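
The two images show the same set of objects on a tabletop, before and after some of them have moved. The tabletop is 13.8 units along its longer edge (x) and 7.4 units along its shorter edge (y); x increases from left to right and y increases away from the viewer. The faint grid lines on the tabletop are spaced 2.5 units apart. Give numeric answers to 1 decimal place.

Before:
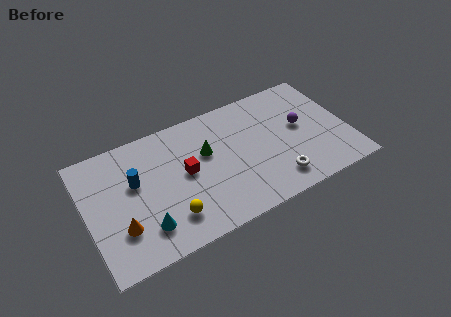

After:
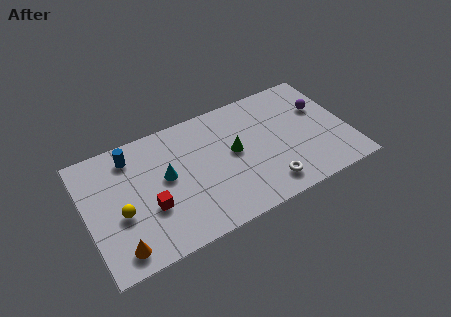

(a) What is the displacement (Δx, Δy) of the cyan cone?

(1.4, 2.4)

The cyan cone was at about (2.8, 1.7) and moved to about (4.2, 4.1).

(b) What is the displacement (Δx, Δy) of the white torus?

(-0.5, -0.1)

From the two frames, the white torus sits at roughly (9.7, 1.4) before and (9.2, 1.3) after.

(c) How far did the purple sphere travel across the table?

1.4

From (11.4, 4.1) to (12.6, 4.8), the purple sphere covered √(1.2² + 0.7²) ≈ 1.4 units.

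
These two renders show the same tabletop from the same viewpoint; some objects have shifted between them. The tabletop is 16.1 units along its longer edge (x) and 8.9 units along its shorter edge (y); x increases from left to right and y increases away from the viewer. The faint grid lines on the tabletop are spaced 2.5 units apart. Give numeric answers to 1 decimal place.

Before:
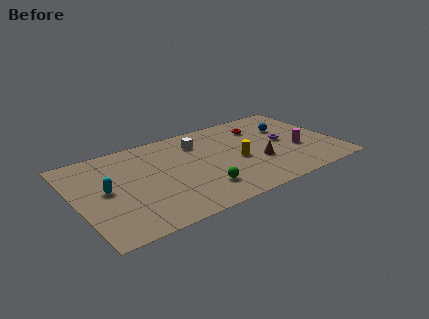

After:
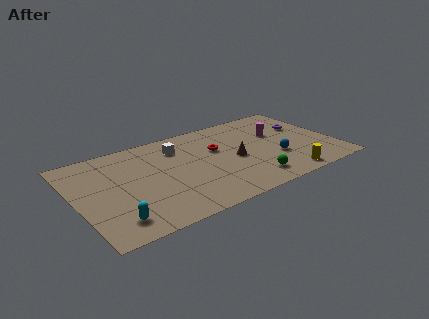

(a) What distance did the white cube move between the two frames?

1.3

The white cube moved from about (7.9, 6.8) to (6.6, 6.8), a distance of √(1.3² + 0.0²) ≈ 1.3.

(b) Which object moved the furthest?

the yellow cylinder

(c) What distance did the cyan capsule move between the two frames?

3.0

From (1.8, 4.6) to (1.9, 1.6), the cyan capsule covered √(0.1² + 3.0²) ≈ 3.0 units.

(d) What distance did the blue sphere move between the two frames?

3.1

The blue sphere was near (13.5, 6.0) before and (12.3, 3.1) after, so it travelled √(1.2² + 2.9²) ≈ 3.1 units.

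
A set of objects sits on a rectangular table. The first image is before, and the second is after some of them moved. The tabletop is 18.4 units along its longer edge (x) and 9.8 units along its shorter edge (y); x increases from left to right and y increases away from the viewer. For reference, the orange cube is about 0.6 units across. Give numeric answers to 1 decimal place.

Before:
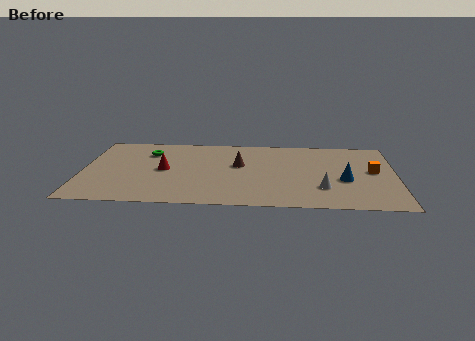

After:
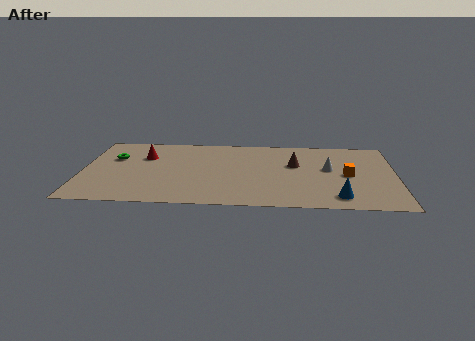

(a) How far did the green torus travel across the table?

2.2

The green torus was near (3.8, 7.3) before and (1.8, 6.4) after, so it travelled √(2.0² + 0.9²) ≈ 2.2 units.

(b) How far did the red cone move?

2.2

From (4.8, 4.9) to (3.6, 6.7), the red cone covered √(1.2² + 1.8²) ≈ 2.2 units.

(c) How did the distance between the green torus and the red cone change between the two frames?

-0.8

Before: roughly 2.6 units apart; after: 1.8. That's 0.8 units closer together.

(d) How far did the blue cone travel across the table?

2.4

The blue cone moved from about (15.4, 4.0) to (15.0, 1.6), a distance of √(0.4² + 2.4²) ≈ 2.4.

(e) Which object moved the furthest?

the brown cone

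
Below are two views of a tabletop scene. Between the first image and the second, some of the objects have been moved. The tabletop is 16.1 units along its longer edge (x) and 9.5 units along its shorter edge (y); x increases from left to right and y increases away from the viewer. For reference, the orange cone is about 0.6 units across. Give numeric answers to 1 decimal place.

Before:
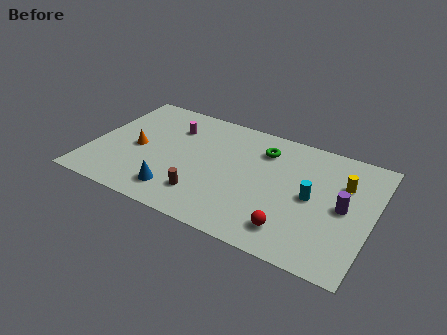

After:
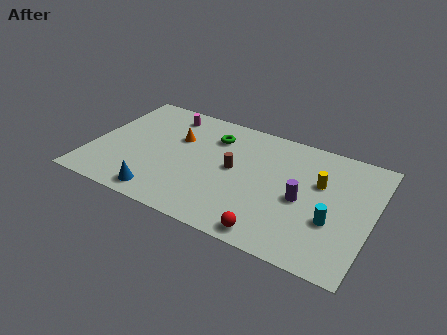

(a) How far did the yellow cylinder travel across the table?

1.4

The yellow cylinder was near (14.3, 6.5) before and (13.0, 6.0) after, so it travelled √(1.3² + 0.5²) ≈ 1.4 units.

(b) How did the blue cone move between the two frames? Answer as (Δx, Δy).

(-0.8, -0.6)

From the two frames, the blue cone sits at roughly (5.3, 1.8) before and (4.5, 1.2) after.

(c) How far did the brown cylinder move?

3.1

The brown cylinder moved from about (6.8, 2.2) to (8.2, 5.0), a distance of √(1.4² + 2.8²) ≈ 3.1.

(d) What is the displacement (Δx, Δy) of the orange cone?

(2.1, 1.8)

From the two frames, the orange cone sits at roughly (2.6, 4.4) before and (4.7, 6.2) after.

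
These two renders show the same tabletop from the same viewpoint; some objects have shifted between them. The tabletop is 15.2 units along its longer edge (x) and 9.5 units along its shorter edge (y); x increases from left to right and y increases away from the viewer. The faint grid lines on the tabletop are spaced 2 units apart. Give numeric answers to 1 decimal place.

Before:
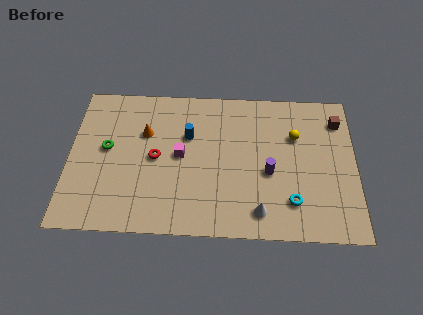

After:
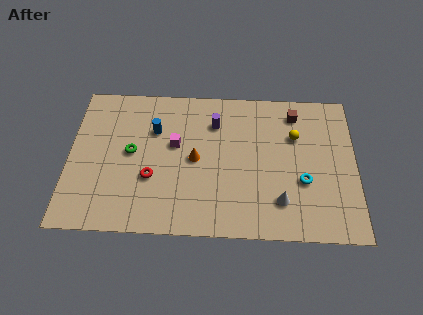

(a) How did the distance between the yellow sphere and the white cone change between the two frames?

-1.0

The distance was about 5.3 in the first image and 4.3 in the second, so they moved 1.0 units closer together.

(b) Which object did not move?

the yellow sphere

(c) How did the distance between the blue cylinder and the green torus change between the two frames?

-2.5

Before: roughly 4.4 units apart; after: 1.9. That's 2.5 units closer together.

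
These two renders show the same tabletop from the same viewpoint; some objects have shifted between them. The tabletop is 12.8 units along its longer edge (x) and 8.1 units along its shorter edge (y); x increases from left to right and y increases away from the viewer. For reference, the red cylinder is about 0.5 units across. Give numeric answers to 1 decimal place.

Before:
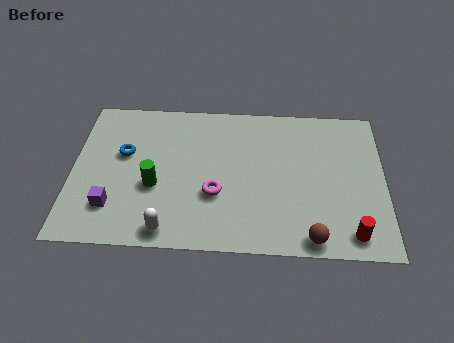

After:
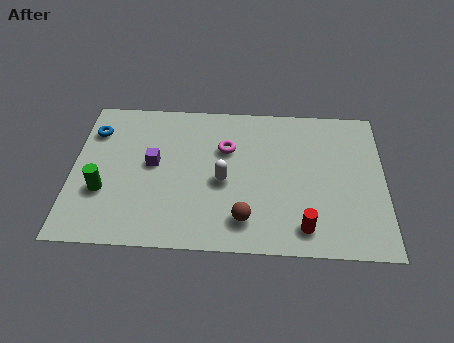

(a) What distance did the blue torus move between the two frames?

1.8

The blue torus moved from about (2.1, 4.9) to (0.8, 6.1), a distance of √(1.3² + 1.2²) ≈ 1.8.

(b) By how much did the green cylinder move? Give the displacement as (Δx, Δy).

(-2.1, -0.4)

The green cylinder was at about (3.4, 3.2) and moved to about (1.3, 2.8).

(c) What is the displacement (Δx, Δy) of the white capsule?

(2.2, 2.7)

The white capsule started near (4.0, 0.9) and ended near (6.2, 3.6).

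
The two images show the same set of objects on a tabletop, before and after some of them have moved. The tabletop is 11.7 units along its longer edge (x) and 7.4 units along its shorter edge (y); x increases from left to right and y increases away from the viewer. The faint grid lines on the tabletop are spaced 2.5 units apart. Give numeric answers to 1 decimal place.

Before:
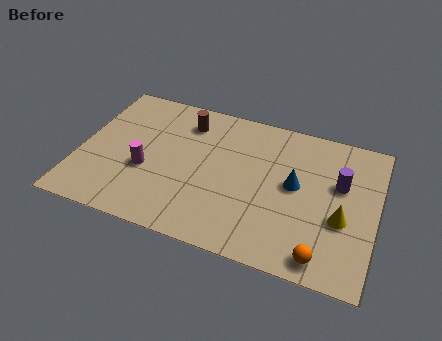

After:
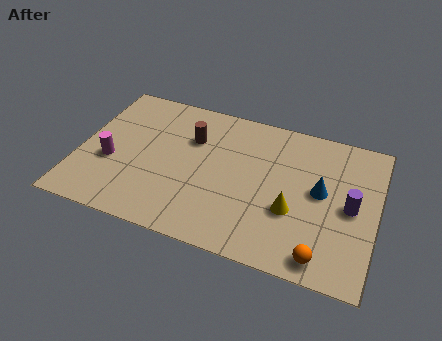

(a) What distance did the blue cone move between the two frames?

1.0

The blue cone was near (8.5, 4.0) before and (9.5, 4.0) after, so it travelled √(1.0² + 0.0²) ≈ 1.0 units.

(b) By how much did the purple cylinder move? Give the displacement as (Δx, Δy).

(0.5, -1.0)

The purple cylinder was at about (10.2, 4.6) and moved to about (10.7, 3.6).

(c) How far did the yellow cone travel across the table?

1.9

From (10.4, 2.9) to (8.5, 2.7), the yellow cone covered √(1.9² + 0.2²) ≈ 1.9 units.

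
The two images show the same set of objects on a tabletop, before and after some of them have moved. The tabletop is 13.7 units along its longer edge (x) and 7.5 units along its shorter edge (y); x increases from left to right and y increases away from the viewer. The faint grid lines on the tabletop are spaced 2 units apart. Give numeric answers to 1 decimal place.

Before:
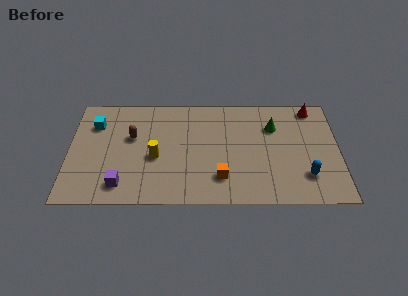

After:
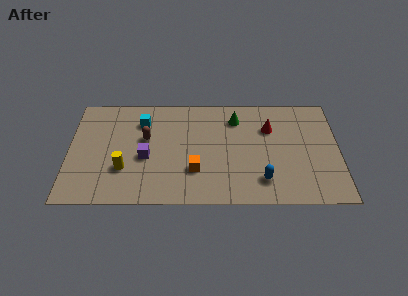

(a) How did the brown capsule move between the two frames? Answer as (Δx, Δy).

(0.7, -0.1)

The brown capsule started near (3.2, 4.6) and ended near (3.9, 4.5).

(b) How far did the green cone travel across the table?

2.0

The green cone moved from about (10.4, 5.3) to (8.5, 5.9), a distance of √(1.9² + 0.6²) ≈ 2.0.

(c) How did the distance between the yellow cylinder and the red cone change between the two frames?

-0.8

The distance was about 8.7 in the first image and 7.9 in the second, so they moved 0.8 units closer together.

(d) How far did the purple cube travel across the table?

2.2

From (2.7, 1.3) to (3.9, 3.2), the purple cube covered √(1.2² + 1.9²) ≈ 2.2 units.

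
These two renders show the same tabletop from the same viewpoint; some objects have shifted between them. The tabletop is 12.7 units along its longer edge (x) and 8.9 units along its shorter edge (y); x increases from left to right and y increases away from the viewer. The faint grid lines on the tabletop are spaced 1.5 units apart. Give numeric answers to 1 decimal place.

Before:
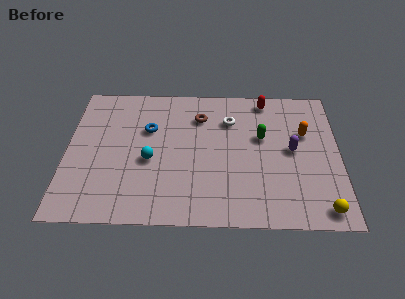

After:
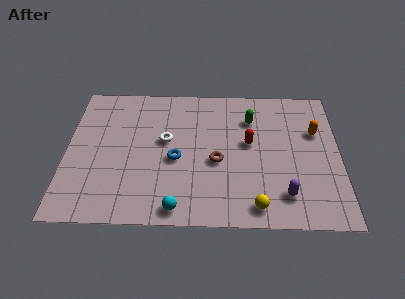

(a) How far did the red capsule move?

3.0

The red capsule was near (9.3, 7.9) before and (8.5, 5.0) after, so it travelled √(0.8² + 2.9²) ≈ 3.0 units.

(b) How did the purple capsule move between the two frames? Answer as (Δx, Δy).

(-0.4, -2.8)

The purple capsule was at about (10.5, 4.6) and moved to about (10.1, 1.8).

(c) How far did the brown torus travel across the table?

3.0

From (6.2, 6.7) to (7.0, 3.8), the brown torus covered √(0.8² + 2.9²) ≈ 3.0 units.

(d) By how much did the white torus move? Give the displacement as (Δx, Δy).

(-3.0, -1.4)

The white torus was at about (7.6, 6.5) and moved to about (4.6, 5.1).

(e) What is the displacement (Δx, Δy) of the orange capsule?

(0.5, 0.1)

The orange capsule was at about (11.1, 5.7) and moved to about (11.6, 5.8).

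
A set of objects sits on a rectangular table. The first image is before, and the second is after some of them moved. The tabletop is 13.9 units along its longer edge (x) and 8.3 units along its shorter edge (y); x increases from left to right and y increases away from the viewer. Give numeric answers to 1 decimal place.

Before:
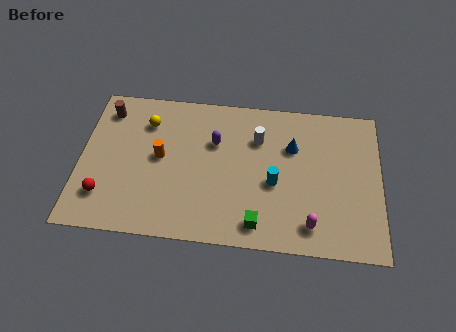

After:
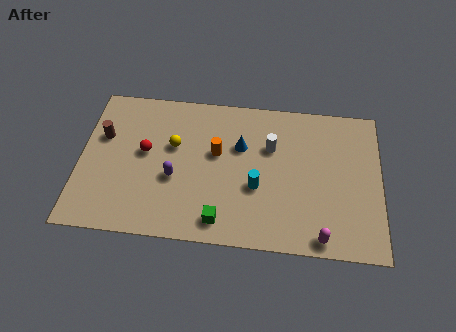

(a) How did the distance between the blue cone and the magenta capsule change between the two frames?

+1.7

Before: roughly 4.3 units apart; after: 6.0. That's 1.7 units further apart.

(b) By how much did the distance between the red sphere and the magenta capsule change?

-0.5

They were about 9.5 units apart before and 9.0 after — 0.5 units closer together.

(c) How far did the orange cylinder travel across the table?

2.6

The orange cylinder moved from about (3.7, 4.4) to (6.3, 4.9), a distance of √(2.6² + 0.5²) ≈ 2.6.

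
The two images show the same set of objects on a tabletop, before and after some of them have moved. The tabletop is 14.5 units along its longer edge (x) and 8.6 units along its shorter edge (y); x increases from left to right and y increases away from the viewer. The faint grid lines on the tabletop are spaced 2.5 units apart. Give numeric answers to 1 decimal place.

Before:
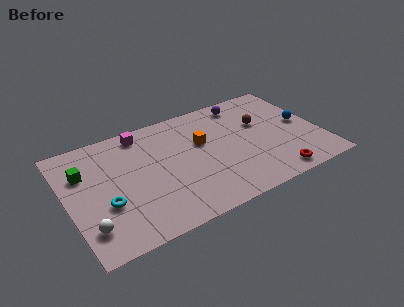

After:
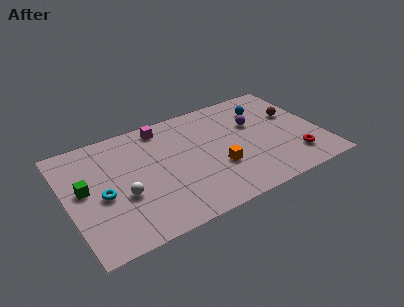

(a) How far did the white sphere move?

2.5

From (0.9, 1.9) to (3.0, 3.3), the white sphere covered √(2.1² + 1.4²) ≈ 2.5 units.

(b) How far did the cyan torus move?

0.7

The cyan torus moved from about (2.0, 3.1) to (1.9, 3.8), a distance of √(0.1² + 0.7²) ≈ 0.7.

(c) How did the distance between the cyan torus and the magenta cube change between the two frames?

+0.3

Before: roughly 5.1 units apart; after: 5.4. That's 0.3 units further apart.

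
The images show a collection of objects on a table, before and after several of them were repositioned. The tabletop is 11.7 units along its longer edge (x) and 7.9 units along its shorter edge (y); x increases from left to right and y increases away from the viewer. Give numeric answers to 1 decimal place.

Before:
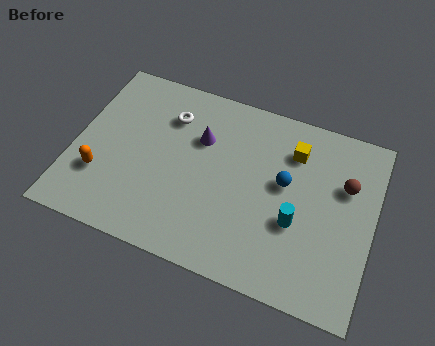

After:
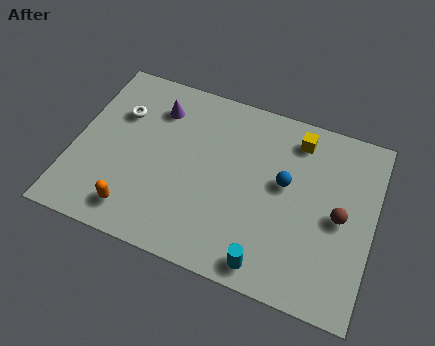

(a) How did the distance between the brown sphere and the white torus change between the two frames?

+1.9

The distance was about 7.0 in the first image and 8.9 in the second, so they moved 1.9 units further apart.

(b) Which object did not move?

the blue sphere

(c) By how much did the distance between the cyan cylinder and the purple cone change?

+2.5

The distance was about 4.6 in the first image and 7.1 in the second, so they moved 2.5 units further apart.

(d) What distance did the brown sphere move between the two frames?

1.4

From (10.5, 5.2) to (10.4, 3.8), the brown sphere covered √(0.1² + 1.4²) ≈ 1.4 units.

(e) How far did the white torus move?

2.0

The white torus was near (3.5, 5.9) before and (1.6, 5.4) after, so it travelled √(1.9² + 0.5²) ≈ 2.0 units.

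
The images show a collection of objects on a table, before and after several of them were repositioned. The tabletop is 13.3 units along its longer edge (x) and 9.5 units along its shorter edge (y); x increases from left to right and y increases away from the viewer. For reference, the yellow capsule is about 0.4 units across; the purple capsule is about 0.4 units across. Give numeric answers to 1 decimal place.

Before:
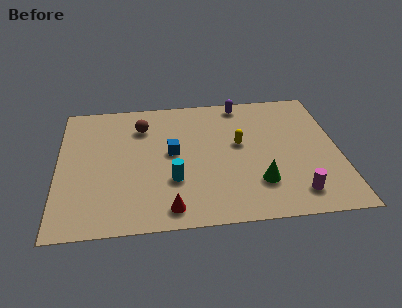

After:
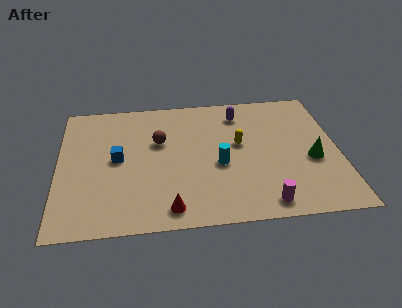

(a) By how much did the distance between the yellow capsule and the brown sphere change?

-1.1

They were about 4.9 units apart before and 3.8 after — 1.1 units closer together.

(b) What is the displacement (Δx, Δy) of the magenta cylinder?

(-1.5, -0.5)

The magenta cylinder started near (11.1, 1.6) and ended near (9.6, 1.1).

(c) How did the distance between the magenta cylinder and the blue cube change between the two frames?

+1.1

The distance was about 6.7 in the first image and 7.8 in the second, so they moved 1.1 units further apart.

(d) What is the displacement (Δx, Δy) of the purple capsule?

(-0.1, -0.8)

The purple capsule was at about (8.8, 8.5) and moved to about (8.7, 7.7).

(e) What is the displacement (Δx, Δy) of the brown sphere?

(0.8, -1.2)

The brown sphere was at about (4.0, 7.2) and moved to about (4.8, 6.0).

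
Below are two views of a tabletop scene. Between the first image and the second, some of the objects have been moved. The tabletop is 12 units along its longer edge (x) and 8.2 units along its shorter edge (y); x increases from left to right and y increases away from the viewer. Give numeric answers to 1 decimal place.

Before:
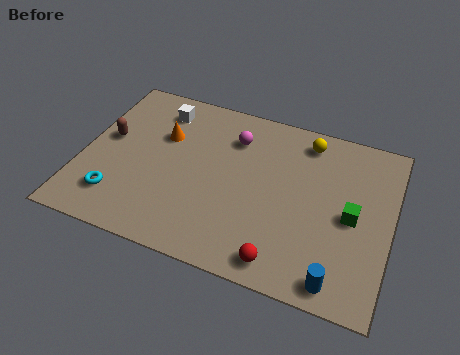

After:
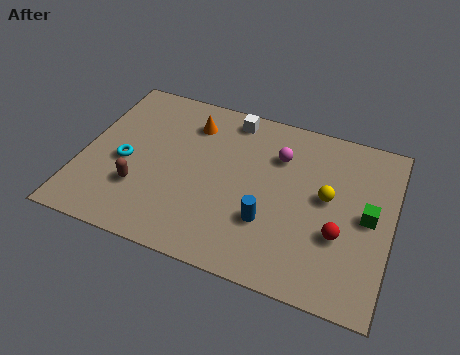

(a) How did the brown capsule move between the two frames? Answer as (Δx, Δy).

(1.5, -2.1)

The brown capsule started near (0.9, 4.6) and ended near (2.4, 2.5).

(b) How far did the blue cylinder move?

3.3

From (10.2, 0.9) to (7.4, 2.6), the blue cylinder covered √(2.8² + 1.7²) ≈ 3.3 units.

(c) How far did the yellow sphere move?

2.7

From (8.5, 7.0) to (9.5, 4.5), the yellow sphere covered √(1.0² + 2.5²) ≈ 2.7 units.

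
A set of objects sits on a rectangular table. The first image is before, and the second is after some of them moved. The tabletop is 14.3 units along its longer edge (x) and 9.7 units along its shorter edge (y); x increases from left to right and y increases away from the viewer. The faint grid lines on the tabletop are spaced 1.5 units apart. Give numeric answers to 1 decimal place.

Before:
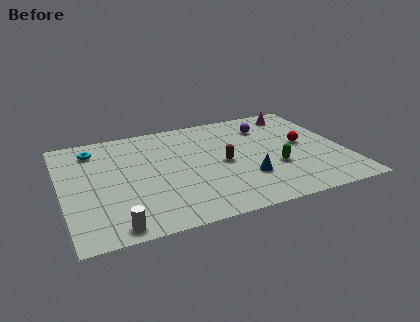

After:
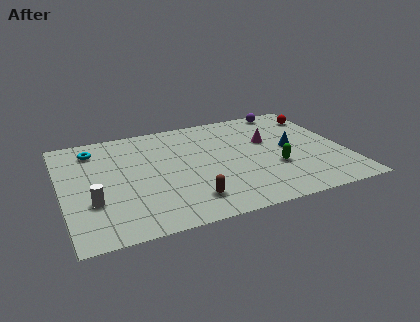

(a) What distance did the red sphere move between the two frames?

2.9

The red sphere was near (12.3, 5.1) before and (13.5, 7.7) after, so it travelled √(1.2² + 2.6²) ≈ 2.9 units.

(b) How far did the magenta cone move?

2.9

The magenta cone moved from about (12.4, 8.3) to (10.6, 6.0), a distance of √(1.8² + 2.3²) ≈ 2.9.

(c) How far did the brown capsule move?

3.4

From (8.1, 4.6) to (6.1, 1.9), the brown capsule covered √(2.0² + 2.7²) ≈ 3.4 units.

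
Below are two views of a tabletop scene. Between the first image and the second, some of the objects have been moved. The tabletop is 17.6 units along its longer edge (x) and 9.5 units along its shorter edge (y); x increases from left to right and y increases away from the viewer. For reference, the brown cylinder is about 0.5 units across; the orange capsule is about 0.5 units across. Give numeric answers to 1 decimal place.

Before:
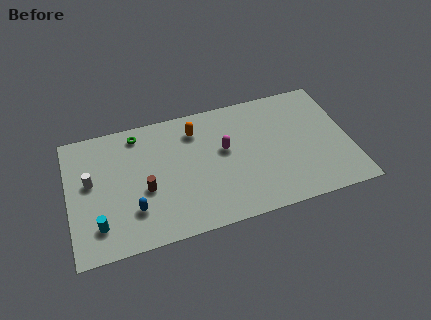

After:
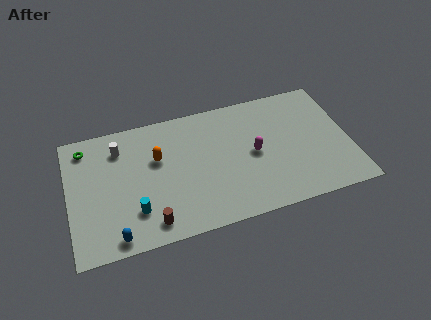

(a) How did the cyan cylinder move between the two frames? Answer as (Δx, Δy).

(2.3, 0.4)

The cyan cylinder started near (1.7, 2.1) and ended near (4.0, 2.5).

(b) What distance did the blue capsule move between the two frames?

2.0

From (3.9, 2.6) to (2.7, 1.0), the blue capsule covered √(1.2² + 1.6²) ≈ 2.0 units.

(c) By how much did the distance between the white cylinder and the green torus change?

-2.0

The distance was about 4.2 in the first image and 2.2 in the second, so they moved 2.0 units closer together.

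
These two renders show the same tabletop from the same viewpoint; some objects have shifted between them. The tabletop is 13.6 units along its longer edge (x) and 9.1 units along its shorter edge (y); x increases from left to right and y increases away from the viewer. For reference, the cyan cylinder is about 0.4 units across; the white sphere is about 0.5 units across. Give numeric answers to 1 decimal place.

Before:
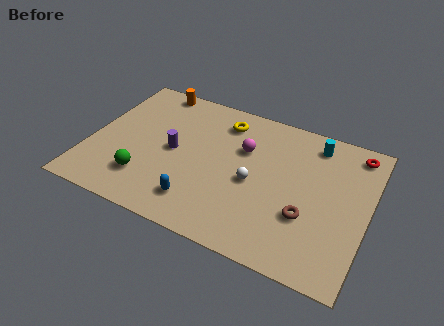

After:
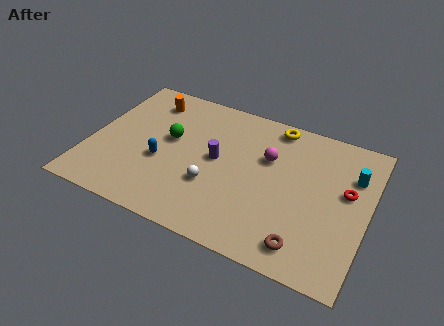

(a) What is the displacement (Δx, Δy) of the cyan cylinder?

(2.0, -1.3)

From the two frames, the cyan cylinder sits at roughly (10.7, 7.7) before and (12.7, 6.4) after.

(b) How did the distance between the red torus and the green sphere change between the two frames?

-2.6

They were about 11.3 units apart before and 8.7 after — 2.6 units closer together.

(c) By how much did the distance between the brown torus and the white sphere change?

+2.1

Before: roughly 2.9 units apart; after: 5.0. That's 2.1 units further apart.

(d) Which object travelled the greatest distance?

the green sphere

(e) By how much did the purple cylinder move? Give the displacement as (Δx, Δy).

(2.1, 0.3)

The purple cylinder was at about (4.1, 4.5) and moved to about (6.2, 4.8).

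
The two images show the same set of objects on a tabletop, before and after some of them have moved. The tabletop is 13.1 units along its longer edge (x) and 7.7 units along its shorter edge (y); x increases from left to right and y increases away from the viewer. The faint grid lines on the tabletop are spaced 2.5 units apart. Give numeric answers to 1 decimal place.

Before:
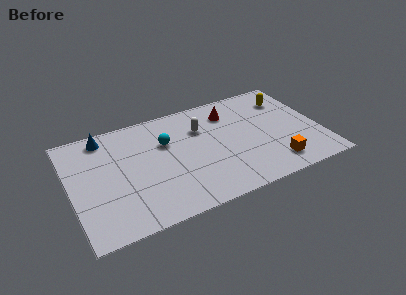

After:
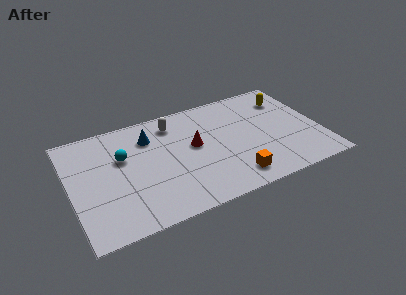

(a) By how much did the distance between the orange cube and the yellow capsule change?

+1.1

Before: roughly 4.7 units apart; after: 5.8. That's 1.1 units further apart.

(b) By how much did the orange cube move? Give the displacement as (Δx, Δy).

(-2.2, -0.1)

The orange cube started near (10.4, 1.4) and ended near (8.2, 1.3).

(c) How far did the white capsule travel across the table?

1.7

The white capsule moved from about (7.0, 5.4) to (5.6, 6.3), a distance of √(1.4² + 0.9²) ≈ 1.7.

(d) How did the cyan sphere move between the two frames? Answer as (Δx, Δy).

(-2.3, -0.2)

The cyan sphere was at about (5.1, 5.1) and moved to about (2.8, 4.9).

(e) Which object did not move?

the yellow capsule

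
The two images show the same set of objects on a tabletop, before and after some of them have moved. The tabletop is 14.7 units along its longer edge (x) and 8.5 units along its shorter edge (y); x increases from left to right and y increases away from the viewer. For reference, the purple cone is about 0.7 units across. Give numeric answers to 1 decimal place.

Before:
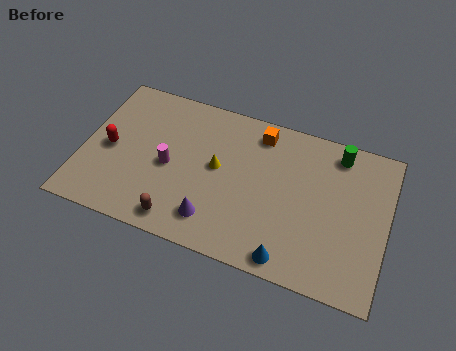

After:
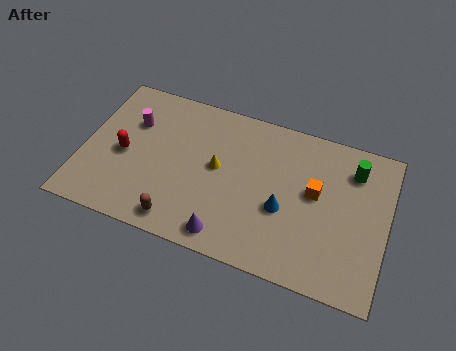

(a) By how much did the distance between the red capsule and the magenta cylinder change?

-1.0

Before: roughly 2.9 units apart; after: 1.9. That's 1.0 units closer together.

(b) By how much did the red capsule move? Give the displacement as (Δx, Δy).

(0.7, -0.1)

The red capsule was at about (1.3, 4.0) and moved to about (2.0, 3.9).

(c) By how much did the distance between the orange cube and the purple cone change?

-0.4

The distance was about 5.8 in the first image and 5.4 in the second, so they moved 0.4 units closer together.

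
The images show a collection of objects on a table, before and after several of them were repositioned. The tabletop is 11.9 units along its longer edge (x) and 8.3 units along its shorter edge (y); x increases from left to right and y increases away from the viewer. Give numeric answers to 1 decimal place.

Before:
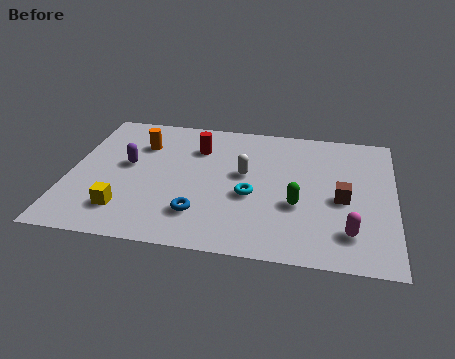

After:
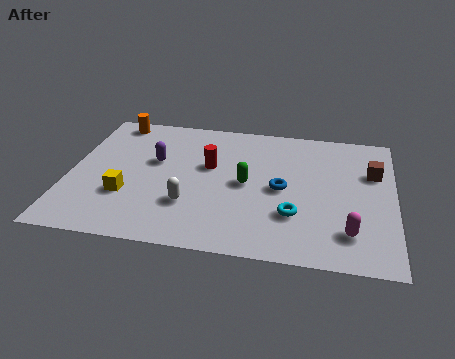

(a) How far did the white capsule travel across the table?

2.9

From (6.4, 4.7) to (4.5, 2.5), the white capsule covered √(1.9² + 2.2²) ≈ 2.9 units.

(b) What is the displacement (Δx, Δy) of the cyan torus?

(1.6, -0.9)

The cyan torus was at about (6.7, 3.4) and moved to about (8.3, 2.5).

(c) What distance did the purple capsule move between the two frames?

1.1

The purple capsule moved from about (2.1, 4.6) to (3.1, 5.0), a distance of √(1.0² + 0.4²) ≈ 1.1.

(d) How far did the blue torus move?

3.5

From (4.9, 2.0) to (7.8, 4.0), the blue torus covered √(2.9² + 2.0²) ≈ 3.5 units.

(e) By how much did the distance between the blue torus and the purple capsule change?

+1.0

The distance was about 3.8 in the first image and 4.8 in the second, so they moved 1.0 units further apart.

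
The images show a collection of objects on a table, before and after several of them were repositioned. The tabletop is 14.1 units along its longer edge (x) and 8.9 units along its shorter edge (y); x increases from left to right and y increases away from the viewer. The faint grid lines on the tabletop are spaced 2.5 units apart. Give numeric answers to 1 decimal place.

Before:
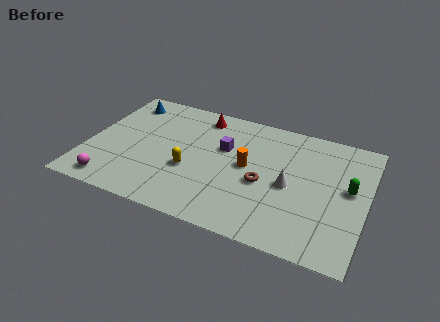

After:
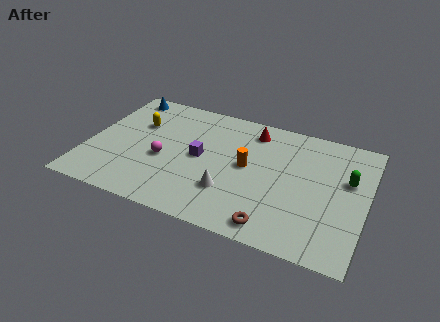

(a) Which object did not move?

the orange cylinder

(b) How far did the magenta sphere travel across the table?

3.5

The magenta sphere was near (1.6, 1.1) before and (3.9, 3.7) after, so it travelled √(2.3² + 2.6²) ≈ 3.5 units.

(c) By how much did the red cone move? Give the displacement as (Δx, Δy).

(2.7, -0.2)

From the two frames, the red cone sits at roughly (5.4, 7.6) before and (8.1, 7.4) after.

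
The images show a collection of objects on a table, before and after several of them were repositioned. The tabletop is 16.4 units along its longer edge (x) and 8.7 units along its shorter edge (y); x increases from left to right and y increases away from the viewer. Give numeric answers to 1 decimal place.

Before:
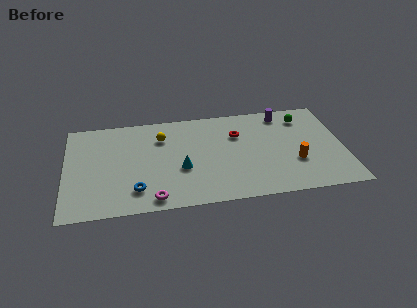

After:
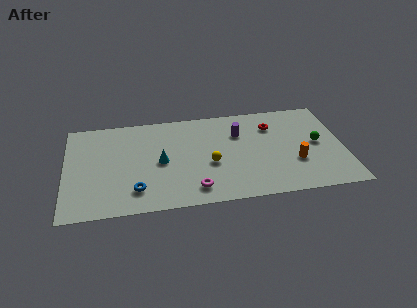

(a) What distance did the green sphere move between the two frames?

2.6

The green sphere was near (14.2, 7.0) before and (14.9, 4.5) after, so it travelled √(0.7² + 2.5²) ≈ 2.6 units.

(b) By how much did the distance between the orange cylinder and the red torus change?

-0.8

They were about 4.5 units apart before and 3.7 after — 0.8 units closer together.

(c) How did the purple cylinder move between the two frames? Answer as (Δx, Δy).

(-2.7, -1.4)

From the two frames, the purple cylinder sits at roughly (13.0, 7.5) before and (10.3, 6.1) after.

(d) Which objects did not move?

the blue torus and the orange cylinder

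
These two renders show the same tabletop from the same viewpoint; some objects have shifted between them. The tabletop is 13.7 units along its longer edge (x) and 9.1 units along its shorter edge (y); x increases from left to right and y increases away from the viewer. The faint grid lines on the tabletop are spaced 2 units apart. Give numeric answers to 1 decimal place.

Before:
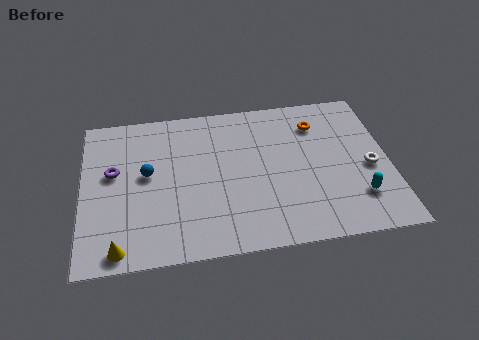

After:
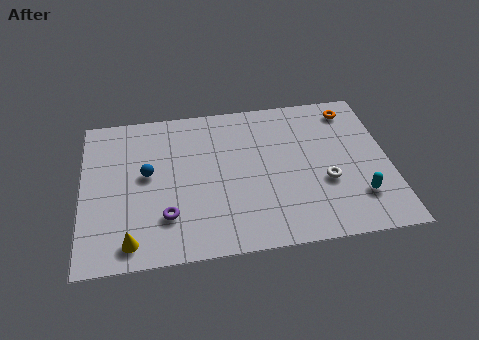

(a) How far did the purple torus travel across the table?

3.7

From (1.4, 5.3) to (3.7, 2.4), the purple torus covered √(2.3² + 2.9²) ≈ 3.7 units.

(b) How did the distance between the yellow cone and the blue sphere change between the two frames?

-0.4

The distance was about 4.3 in the first image and 3.9 in the second, so they moved 0.4 units closer together.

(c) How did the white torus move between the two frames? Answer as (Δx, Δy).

(-2.0, -0.6)

The white torus was at about (12.8, 4.0) and moved to about (10.8, 3.4).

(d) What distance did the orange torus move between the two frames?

1.7

The orange torus moved from about (10.6, 7.0) to (12.2, 7.7), a distance of √(1.6² + 0.7²) ≈ 1.7.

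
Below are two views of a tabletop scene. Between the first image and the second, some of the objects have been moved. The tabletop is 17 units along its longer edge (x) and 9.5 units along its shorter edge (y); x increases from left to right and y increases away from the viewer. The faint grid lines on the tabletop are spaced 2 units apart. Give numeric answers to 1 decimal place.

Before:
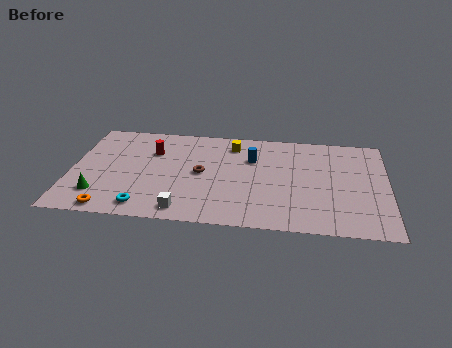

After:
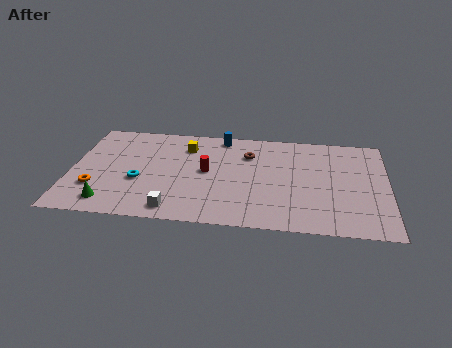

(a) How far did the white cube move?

0.5

The white cube moved from about (6.2, 1.2) to (5.7, 1.2), a distance of √(0.5² + 0.0²) ≈ 0.5.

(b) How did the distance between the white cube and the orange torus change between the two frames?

+0.7

The distance was about 3.9 in the first image and 4.6 in the second, so they moved 0.7 units further apart.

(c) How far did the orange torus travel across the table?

2.1

The orange torus moved from about (2.3, 0.9) to (1.4, 2.8), a distance of √(0.9² + 1.9²) ≈ 2.1.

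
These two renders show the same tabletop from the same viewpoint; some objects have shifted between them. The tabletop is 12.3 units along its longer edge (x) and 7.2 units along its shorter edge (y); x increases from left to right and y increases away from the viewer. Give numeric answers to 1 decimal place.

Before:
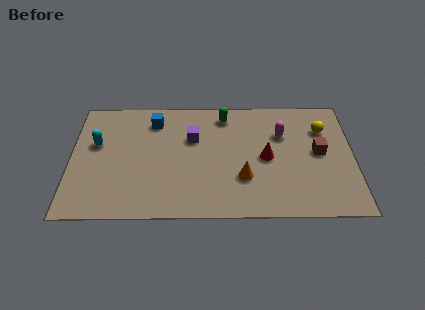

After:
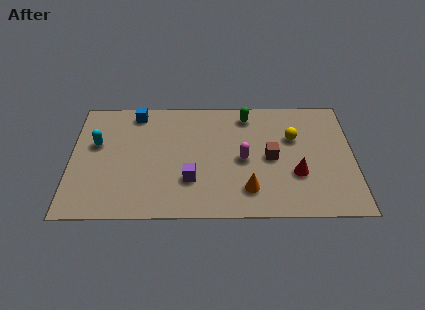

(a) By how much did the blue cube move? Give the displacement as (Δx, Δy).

(-0.8, 0.5)

The blue cube was at about (3.6, 5.8) and moved to about (2.8, 6.3).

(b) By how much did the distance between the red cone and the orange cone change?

+0.7

The distance was about 1.6 in the first image and 2.3 in the second, so they moved 0.7 units further apart.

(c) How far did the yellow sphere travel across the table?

1.4

The yellow sphere moved from about (11.0, 5.2) to (9.7, 4.7), a distance of √(1.3² + 0.5²) ≈ 1.4.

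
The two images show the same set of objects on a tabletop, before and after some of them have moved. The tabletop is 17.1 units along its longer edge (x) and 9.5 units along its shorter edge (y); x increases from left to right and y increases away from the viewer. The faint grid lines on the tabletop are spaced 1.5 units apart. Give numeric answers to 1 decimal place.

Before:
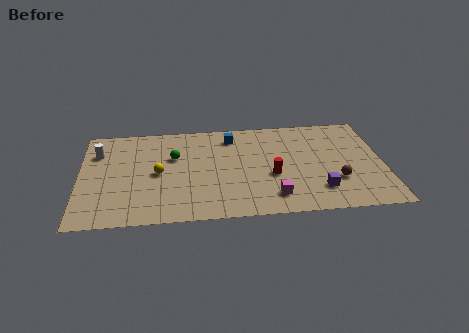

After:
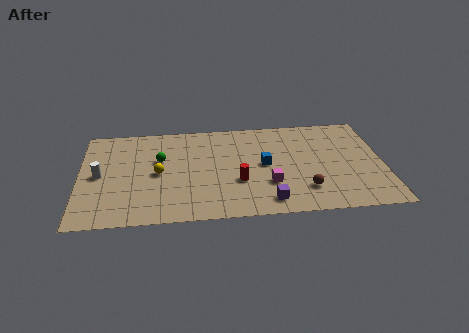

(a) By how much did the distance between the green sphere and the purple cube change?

-1.5

Before: roughly 9.0 units apart; after: 7.5. That's 1.5 units closer together.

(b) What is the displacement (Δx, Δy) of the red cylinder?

(-1.9, -0.4)

From the two frames, the red cylinder sits at roughly (10.8, 3.8) before and (8.9, 3.4) after.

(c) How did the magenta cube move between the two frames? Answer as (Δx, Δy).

(-0.2, 1.2)

The magenta cube was at about (10.8, 1.8) and moved to about (10.6, 3.0).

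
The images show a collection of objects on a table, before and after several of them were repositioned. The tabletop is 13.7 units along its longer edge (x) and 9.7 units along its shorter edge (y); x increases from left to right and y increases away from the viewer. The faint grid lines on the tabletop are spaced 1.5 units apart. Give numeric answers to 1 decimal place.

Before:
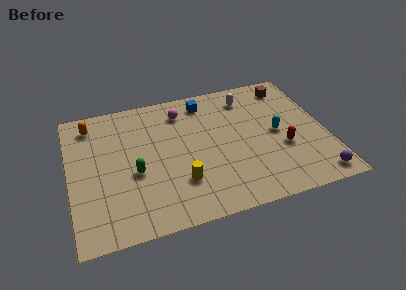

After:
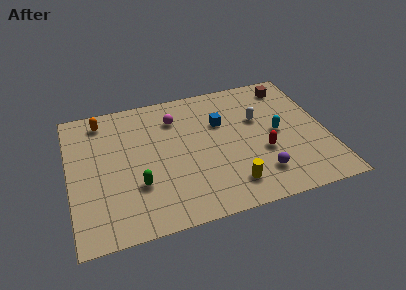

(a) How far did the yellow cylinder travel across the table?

2.8

The yellow cylinder was near (5.7, 2.7) before and (8.3, 1.8) after, so it travelled √(2.6² + 0.9²) ≈ 2.8 units.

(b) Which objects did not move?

the cyan capsule and the brown cube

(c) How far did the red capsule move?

1.1

The red capsule was near (11.3, 3.6) before and (10.2, 3.6) after, so it travelled √(1.1² + 0.0²) ≈ 1.1 units.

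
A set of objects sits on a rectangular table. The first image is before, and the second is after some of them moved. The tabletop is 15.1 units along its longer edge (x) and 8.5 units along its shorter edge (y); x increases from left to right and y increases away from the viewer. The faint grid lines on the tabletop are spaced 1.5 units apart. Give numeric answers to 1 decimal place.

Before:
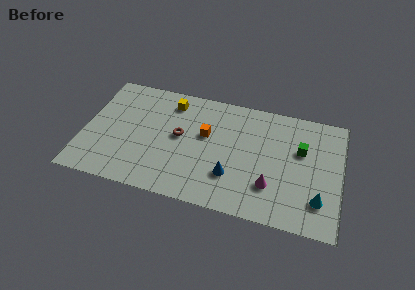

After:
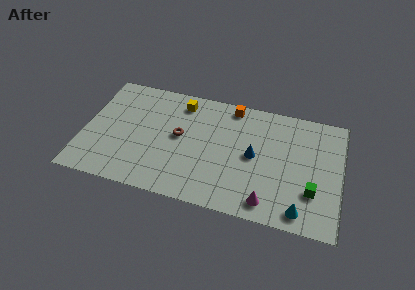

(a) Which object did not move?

the brown torus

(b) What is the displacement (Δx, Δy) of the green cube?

(0.8, -2.8)

The green cube was at about (12.7, 5.4) and moved to about (13.5, 2.6).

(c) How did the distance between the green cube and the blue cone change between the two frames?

-1.0

Before: roughly 4.9 units apart; after: 3.9. That's 1.0 units closer together.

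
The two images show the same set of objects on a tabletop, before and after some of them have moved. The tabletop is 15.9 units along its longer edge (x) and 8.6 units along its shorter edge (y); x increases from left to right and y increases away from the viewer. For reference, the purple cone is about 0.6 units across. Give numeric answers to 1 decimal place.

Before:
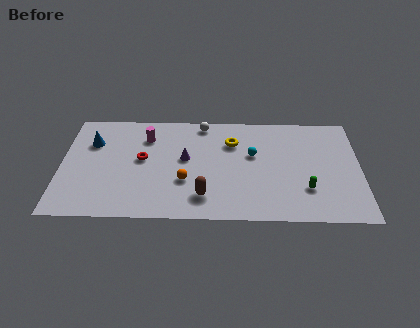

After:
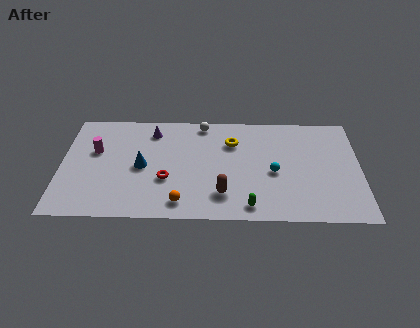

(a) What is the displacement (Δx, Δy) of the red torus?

(1.3, -1.6)

From the two frames, the red torus sits at roughly (4.3, 4.7) before and (5.6, 3.1) after.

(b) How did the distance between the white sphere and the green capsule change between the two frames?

-0.5

The distance was about 7.6 in the first image and 7.1 in the second, so they moved 0.5 units closer together.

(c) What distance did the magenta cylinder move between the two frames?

3.0

The magenta cylinder was near (4.5, 6.5) before and (1.8, 5.3) after, so it travelled √(2.7² + 1.2²) ≈ 3.0 units.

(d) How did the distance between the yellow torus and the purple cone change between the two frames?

+1.5

Before: roughly 2.9 units apart; after: 4.4. That's 1.5 units further apart.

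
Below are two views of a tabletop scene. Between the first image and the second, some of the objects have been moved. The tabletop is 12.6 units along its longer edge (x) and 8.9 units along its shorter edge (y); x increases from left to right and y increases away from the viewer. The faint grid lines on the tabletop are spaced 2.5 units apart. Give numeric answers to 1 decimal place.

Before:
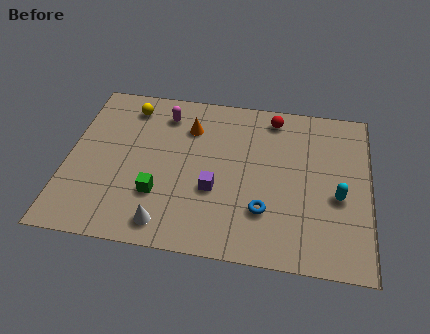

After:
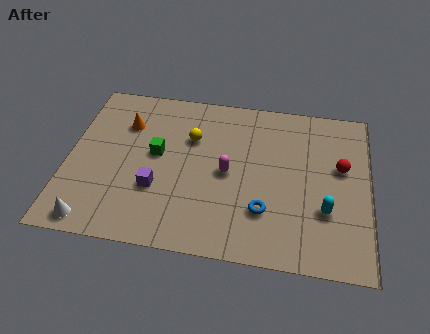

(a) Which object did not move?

the blue torus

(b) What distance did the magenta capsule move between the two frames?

4.0

The magenta capsule moved from about (3.9, 7.2) to (6.7, 4.3), a distance of √(2.8² + 2.9²) ≈ 4.0.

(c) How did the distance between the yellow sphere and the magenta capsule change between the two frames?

+0.8

They were about 1.5 units apart before and 2.3 after — 0.8 units further apart.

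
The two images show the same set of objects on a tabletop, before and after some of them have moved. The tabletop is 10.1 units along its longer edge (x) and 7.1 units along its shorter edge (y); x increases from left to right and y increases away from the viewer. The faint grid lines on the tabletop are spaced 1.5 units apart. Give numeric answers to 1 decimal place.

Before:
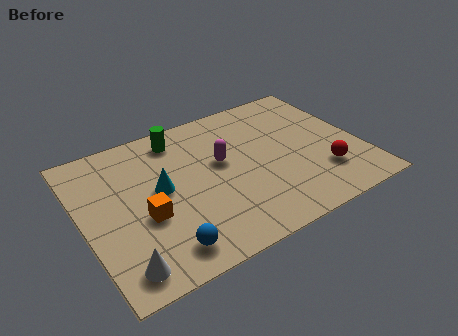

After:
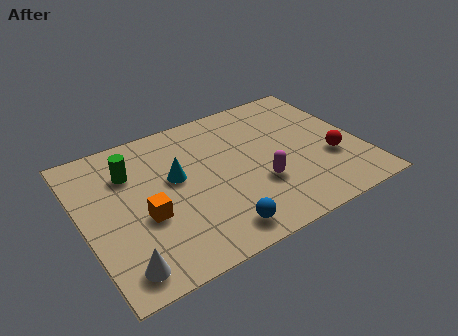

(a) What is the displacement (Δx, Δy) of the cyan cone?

(0.6, 0.3)

The cyan cone was at about (2.8, 3.8) and moved to about (3.4, 4.1).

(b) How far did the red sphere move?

0.7

The red sphere moved from about (8.5, 1.9) to (8.9, 2.5), a distance of √(0.4² + 0.6²) ≈ 0.7.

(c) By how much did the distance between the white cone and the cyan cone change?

+0.6

The distance was about 3.3 in the first image and 3.9 in the second, so they moved 0.6 units further apart.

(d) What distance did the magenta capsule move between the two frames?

2.0

The magenta capsule was near (5.1, 4.1) before and (6.2, 2.4) after, so it travelled √(1.1² + 1.7²) ≈ 2.0 units.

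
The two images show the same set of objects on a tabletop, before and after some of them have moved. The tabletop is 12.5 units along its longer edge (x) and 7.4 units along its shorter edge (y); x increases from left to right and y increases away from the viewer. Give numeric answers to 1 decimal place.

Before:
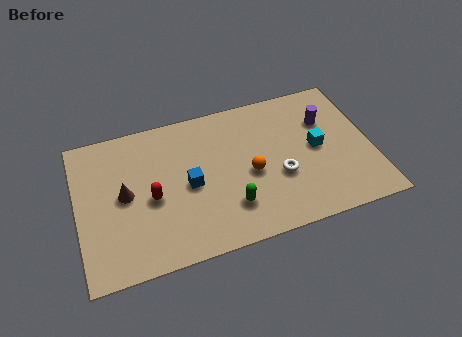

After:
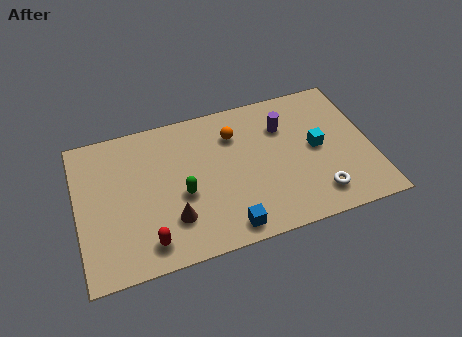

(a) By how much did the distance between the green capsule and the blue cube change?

+0.5

They were about 2.3 units apart before and 2.8 after — 0.5 units further apart.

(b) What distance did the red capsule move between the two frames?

2.1

From (3.1, 3.3) to (2.8, 1.2), the red capsule covered √(0.3² + 2.1²) ≈ 2.1 units.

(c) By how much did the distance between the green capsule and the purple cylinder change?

-0.4

The distance was about 5.4 in the first image and 5.0 in the second, so they moved 0.4 units closer together.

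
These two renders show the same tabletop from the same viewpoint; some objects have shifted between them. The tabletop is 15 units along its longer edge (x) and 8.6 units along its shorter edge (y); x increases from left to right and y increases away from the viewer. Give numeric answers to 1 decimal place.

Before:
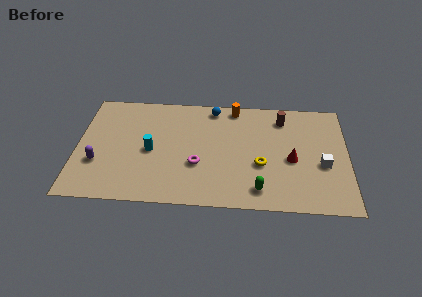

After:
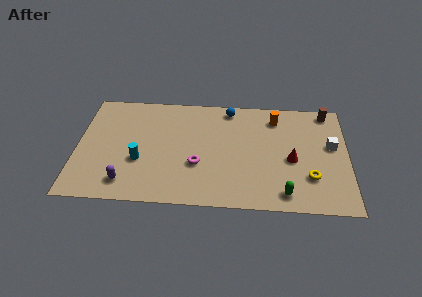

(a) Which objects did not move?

the magenta torus and the red cone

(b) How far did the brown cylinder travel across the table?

2.6

From (11.4, 7.0) to (13.9, 7.7), the brown cylinder covered √(2.5² + 0.7²) ≈ 2.6 units.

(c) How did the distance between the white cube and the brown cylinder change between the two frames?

-1.4

Before: roughly 4.1 units apart; after: 2.7. That's 1.4 units closer together.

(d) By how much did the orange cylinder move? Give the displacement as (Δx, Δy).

(2.3, -0.7)

The orange cylinder was at about (8.7, 7.7) and moved to about (11.0, 7.0).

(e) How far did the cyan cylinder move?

1.0

From (4.1, 4.0) to (3.5, 3.2), the cyan cylinder covered √(0.6² + 0.8²) ≈ 1.0 units.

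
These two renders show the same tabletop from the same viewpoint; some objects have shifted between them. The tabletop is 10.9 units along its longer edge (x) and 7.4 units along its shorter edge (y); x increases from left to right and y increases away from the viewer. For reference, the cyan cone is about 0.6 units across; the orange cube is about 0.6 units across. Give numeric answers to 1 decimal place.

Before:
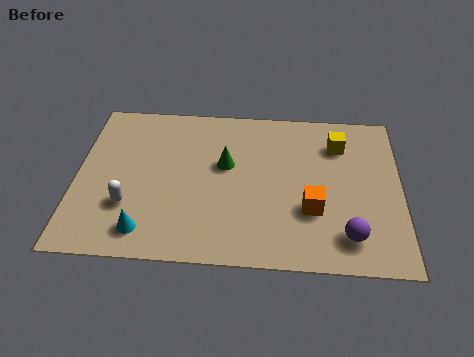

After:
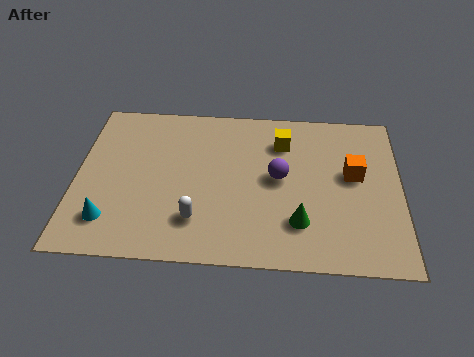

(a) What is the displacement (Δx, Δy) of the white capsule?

(2.3, -0.5)

From the two frames, the white capsule sits at roughly (1.8, 2.3) before and (4.1, 1.8) after.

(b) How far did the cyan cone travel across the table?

1.3

The cyan cone moved from about (2.4, 1.2) to (1.2, 1.6), a distance of √(1.2² + 0.4²) ≈ 1.3.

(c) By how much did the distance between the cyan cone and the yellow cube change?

-0.8

The distance was about 7.8 in the first image and 7.0 in the second, so they moved 0.8 units closer together.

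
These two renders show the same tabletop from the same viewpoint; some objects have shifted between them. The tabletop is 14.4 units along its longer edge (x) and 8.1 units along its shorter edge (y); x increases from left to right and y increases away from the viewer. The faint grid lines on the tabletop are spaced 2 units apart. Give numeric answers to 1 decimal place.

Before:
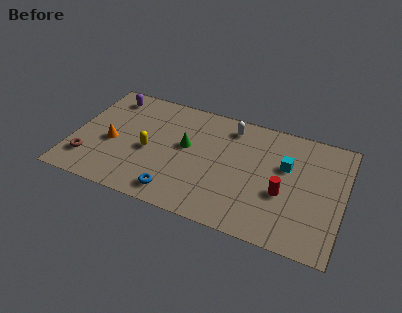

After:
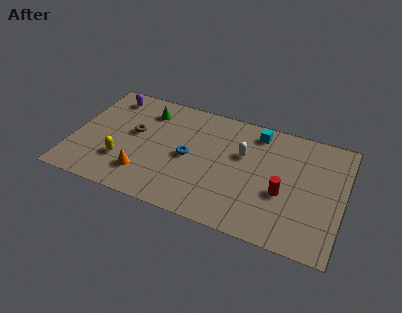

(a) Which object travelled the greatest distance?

the brown torus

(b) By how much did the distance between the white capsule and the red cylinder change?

-1.8

The distance was about 4.8 in the first image and 3.0 in the second, so they moved 1.8 units closer together.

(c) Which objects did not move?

the purple capsule and the red cylinder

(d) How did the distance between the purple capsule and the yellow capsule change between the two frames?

+0.5

The distance was about 4.1 in the first image and 4.6 in the second, so they moved 0.5 units further apart.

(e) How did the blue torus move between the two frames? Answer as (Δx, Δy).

(0.4, 2.7)

From the two frames, the blue torus sits at roughly (5.8, 1.2) before and (6.2, 3.9) after.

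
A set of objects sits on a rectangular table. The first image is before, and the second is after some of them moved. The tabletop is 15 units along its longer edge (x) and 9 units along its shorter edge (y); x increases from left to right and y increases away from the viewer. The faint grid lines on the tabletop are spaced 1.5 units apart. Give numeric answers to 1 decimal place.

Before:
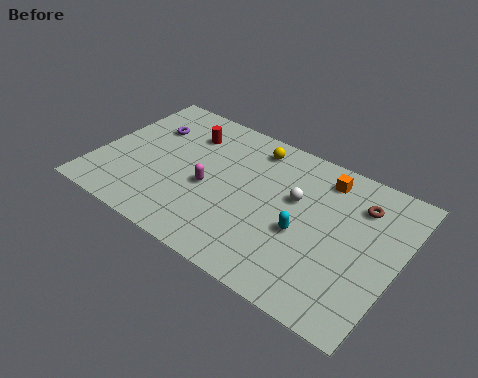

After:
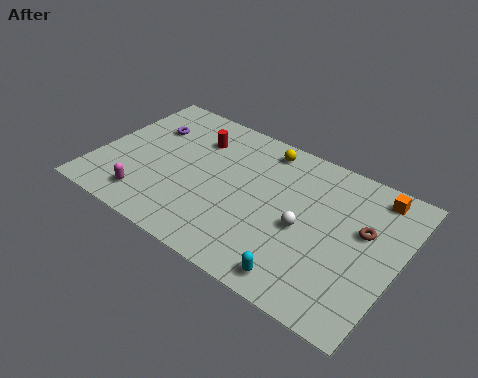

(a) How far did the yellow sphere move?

0.5

From (7.3, 7.6) to (7.8, 7.8), the yellow sphere covered √(0.5² + 0.2²) ≈ 0.5 units.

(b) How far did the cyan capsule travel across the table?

2.6

The cyan capsule was near (10.5, 3.7) before and (10.9, 1.1) after, so it travelled √(0.4² + 2.6²) ≈ 2.6 units.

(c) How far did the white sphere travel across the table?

1.7

The white sphere moved from about (9.8, 5.5) to (10.5, 4.0), a distance of √(0.7² + 1.5²) ≈ 1.7.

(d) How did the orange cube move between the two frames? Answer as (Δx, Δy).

(2.5, 0.3)

The orange cube started near (10.9, 7.5) and ended near (13.4, 7.8).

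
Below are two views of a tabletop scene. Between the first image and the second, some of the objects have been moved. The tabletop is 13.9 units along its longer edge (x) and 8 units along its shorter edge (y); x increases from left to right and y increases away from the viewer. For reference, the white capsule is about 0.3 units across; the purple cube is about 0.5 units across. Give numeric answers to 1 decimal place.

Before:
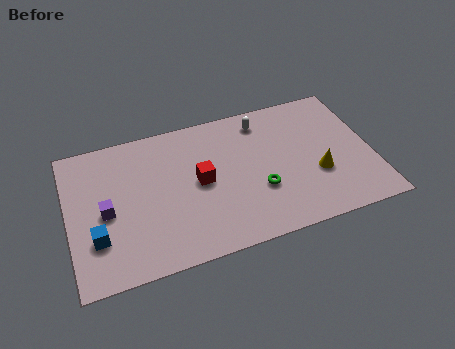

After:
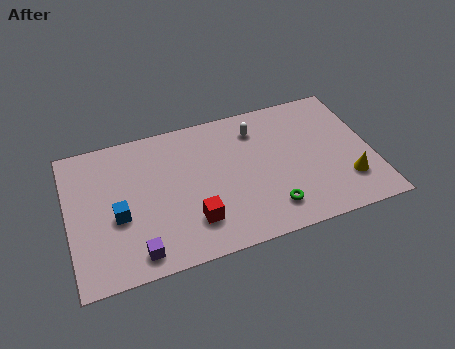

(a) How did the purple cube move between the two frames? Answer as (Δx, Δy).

(1.2, -2.6)

The purple cube started near (1.7, 3.7) and ended near (2.9, 1.1).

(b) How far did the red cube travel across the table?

2.2

From (6.0, 4.1) to (5.5, 2.0), the red cube covered √(0.5² + 2.1²) ≈ 2.2 units.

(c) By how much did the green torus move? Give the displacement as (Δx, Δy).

(0.4, -1.2)

From the two frames, the green torus sits at roughly (8.6, 2.8) before and (9.0, 1.6) after.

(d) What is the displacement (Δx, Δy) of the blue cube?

(1.0, 0.9)

From the two frames, the blue cube sits at roughly (1.2, 2.4) before and (2.2, 3.3) after.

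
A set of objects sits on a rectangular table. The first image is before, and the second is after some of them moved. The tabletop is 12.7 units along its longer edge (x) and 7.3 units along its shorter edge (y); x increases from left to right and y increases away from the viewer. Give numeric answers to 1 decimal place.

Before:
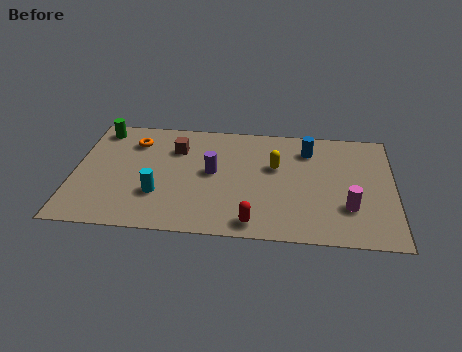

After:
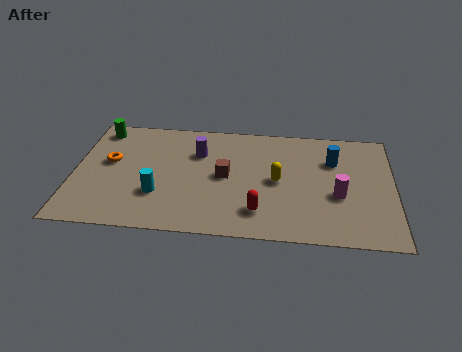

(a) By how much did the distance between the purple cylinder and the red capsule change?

+0.9

Before: roughly 3.4 units apart; after: 4.3. That's 0.9 units further apart.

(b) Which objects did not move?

the cyan cylinder and the green cylinder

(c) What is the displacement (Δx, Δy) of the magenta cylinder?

(-0.4, 0.7)

The magenta cylinder was at about (10.9, 2.2) and moved to about (10.5, 2.9).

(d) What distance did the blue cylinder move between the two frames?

1.2

The blue cylinder was near (9.3, 5.7) before and (10.3, 5.1) after, so it travelled √(1.0² + 0.6²) ≈ 1.2 units.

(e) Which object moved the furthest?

the brown cube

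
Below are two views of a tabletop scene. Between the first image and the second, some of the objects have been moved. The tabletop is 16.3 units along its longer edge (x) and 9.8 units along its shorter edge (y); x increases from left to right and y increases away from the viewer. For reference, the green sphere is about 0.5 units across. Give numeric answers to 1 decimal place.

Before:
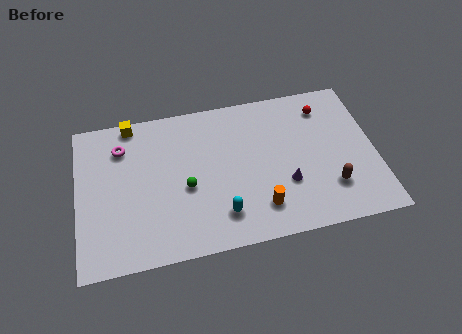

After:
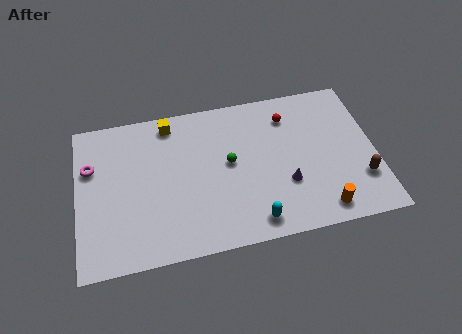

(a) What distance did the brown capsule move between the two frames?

1.7

From (13.7, 2.6) to (15.4, 2.8), the brown capsule covered √(1.7² + 0.2²) ≈ 1.7 units.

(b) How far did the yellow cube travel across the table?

2.1

The yellow cube moved from about (3.1, 9.0) to (5.2, 8.6), a distance of √(2.1² + 0.4²) ≈ 2.1.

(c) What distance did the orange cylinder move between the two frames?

3.4

The orange cylinder moved from about (9.8, 2.1) to (13.1, 1.3), a distance of √(3.3² + 0.8²) ≈ 3.4.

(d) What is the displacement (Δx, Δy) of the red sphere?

(-2.0, -0.2)

From the two frames, the red sphere sits at roughly (13.7, 7.9) before and (11.7, 7.7) after.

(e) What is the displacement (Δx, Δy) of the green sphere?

(2.4, 1.1)

The green sphere was at about (5.9, 4.2) and moved to about (8.3, 5.3).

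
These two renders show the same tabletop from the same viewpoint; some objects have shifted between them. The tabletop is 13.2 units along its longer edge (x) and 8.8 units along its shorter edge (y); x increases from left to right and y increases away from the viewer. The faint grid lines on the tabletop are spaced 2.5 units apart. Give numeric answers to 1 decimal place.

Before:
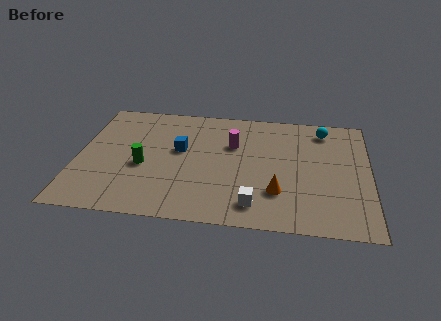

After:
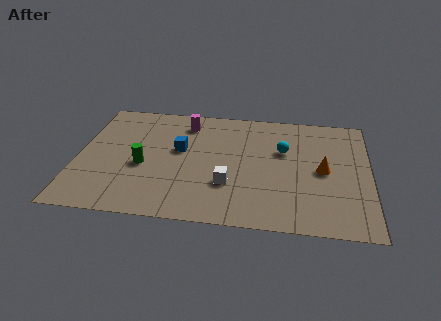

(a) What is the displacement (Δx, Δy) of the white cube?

(-1.2, 1.3)

The white cube was at about (8.1, 1.5) and moved to about (6.9, 2.8).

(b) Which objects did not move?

the green cylinder and the blue cube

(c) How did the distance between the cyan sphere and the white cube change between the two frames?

-2.9

The distance was about 6.6 in the first image and 3.7 in the second, so they moved 2.9 units closer together.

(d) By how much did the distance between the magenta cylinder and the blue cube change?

-0.4

They were about 2.5 units apart before and 2.1 after — 0.4 units closer together.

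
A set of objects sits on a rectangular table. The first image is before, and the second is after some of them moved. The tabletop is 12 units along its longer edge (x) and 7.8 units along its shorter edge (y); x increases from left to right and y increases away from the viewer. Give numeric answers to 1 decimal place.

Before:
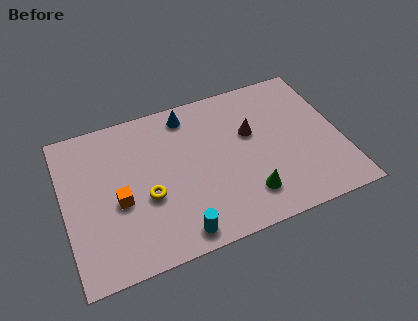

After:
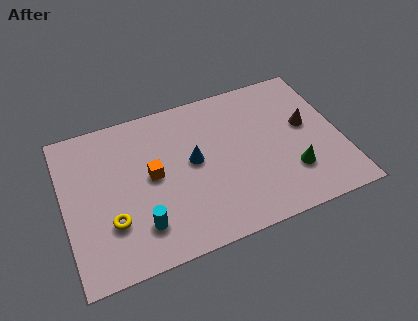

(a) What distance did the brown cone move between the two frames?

2.4

From (8.2, 4.8) to (10.6, 4.4), the brown cone covered √(2.4² + 0.4²) ≈ 2.4 units.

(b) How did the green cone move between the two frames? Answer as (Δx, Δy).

(2.0, 0.5)

The green cone started near (7.7, 1.7) and ended near (9.7, 2.2).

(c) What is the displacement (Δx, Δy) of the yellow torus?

(-1.6, -0.7)

The yellow torus started near (3.5, 3.1) and ended near (1.9, 2.4).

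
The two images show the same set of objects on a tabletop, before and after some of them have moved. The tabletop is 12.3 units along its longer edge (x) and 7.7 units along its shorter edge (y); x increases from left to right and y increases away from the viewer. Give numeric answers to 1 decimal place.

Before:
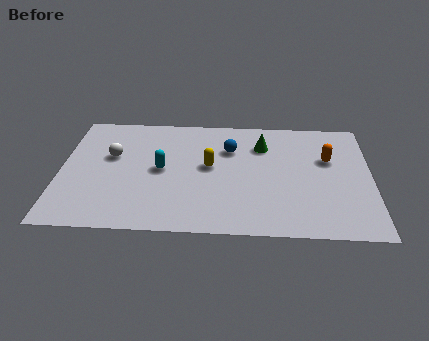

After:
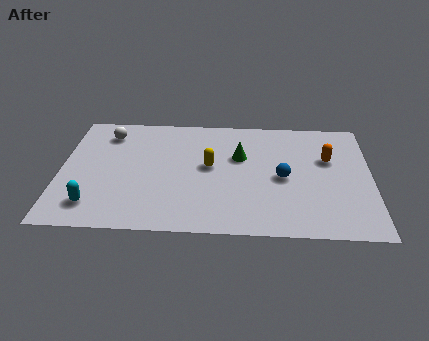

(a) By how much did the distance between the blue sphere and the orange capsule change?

-1.7

Before: roughly 3.9 units apart; after: 2.2. That's 1.7 units closer together.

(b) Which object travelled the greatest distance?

the cyan capsule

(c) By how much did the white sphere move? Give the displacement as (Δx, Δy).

(-0.2, 1.5)

The white sphere started near (2.0, 4.7) and ended near (1.8, 6.2).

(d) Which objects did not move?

the orange capsule and the yellow capsule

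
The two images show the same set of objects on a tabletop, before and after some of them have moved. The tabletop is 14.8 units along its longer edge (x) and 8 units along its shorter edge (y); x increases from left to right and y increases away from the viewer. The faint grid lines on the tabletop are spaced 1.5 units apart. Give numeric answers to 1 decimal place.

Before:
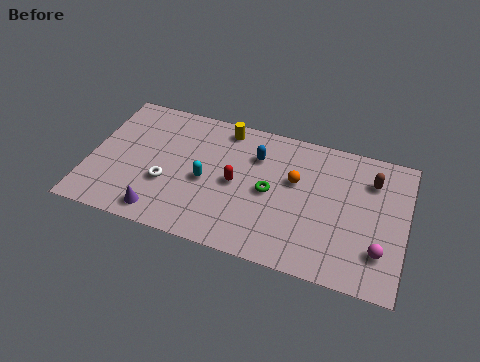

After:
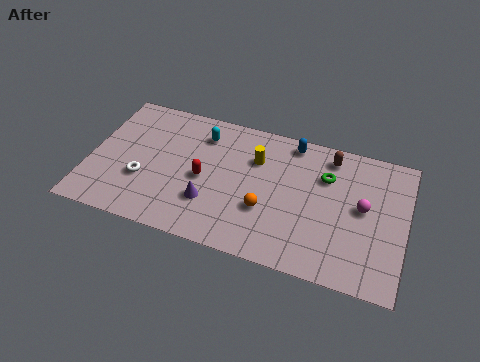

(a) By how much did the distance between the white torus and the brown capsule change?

-0.5

Before: roughly 9.9 units apart; after: 9.4. That's 0.5 units closer together.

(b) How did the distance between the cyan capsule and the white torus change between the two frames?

+2.4

Before: roughly 1.9 units apart; after: 4.3. That's 2.4 units further apart.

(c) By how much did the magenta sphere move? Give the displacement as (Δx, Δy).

(-0.9, 2.2)

The magenta sphere started near (13.7, 2.1) and ended near (12.8, 4.3).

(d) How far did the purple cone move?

2.6

The purple cone was near (3.6, 1.1) before and (5.8, 2.4) after, so it travelled √(2.2² + 1.3²) ≈ 2.6 units.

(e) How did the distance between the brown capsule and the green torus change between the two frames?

-3.9

Before: roughly 5.1 units apart; after: 1.2. That's 3.9 units closer together.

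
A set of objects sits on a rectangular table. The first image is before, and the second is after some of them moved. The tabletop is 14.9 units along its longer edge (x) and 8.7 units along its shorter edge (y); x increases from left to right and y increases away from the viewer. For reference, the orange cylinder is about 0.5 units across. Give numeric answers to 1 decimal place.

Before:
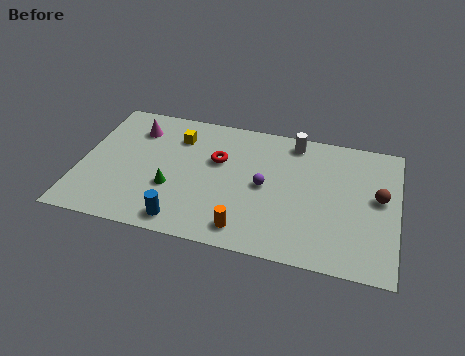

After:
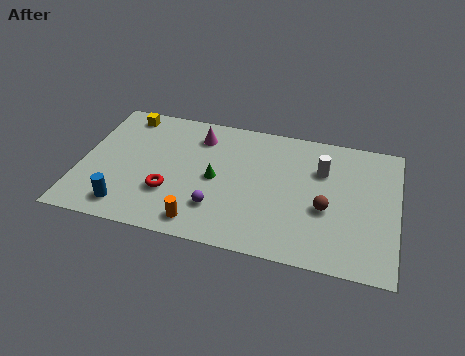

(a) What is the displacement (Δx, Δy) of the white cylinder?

(1.4, -1.6)

The white cylinder was at about (9.9, 7.6) and moved to about (11.3, 6.0).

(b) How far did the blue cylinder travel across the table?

2.7

From (5.1, 1.1) to (2.4, 1.4), the blue cylinder covered √(2.7² + 0.3²) ≈ 2.7 units.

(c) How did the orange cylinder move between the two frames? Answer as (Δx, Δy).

(-2.1, -0.1)

The orange cylinder was at about (8.0, 1.3) and moved to about (5.9, 1.2).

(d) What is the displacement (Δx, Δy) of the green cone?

(2.0, 1.1)

The green cone was at about (4.4, 3.1) and moved to about (6.4, 4.2).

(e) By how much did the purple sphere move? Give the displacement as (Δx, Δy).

(-2.1, -2.0)

The purple sphere was at about (8.7, 4.3) and moved to about (6.6, 2.3).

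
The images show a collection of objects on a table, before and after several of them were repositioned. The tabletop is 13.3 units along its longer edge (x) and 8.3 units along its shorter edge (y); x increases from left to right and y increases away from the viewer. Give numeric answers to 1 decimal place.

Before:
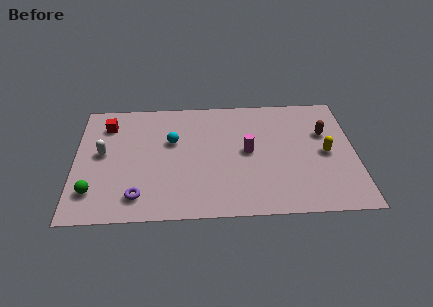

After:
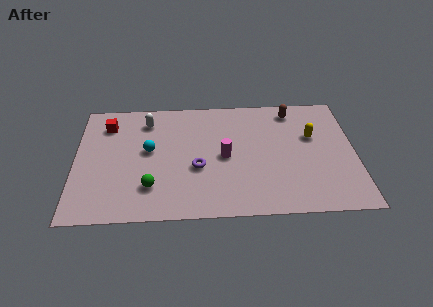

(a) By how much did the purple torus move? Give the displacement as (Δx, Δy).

(2.8, 1.8)

The purple torus was at about (3.0, 1.5) and moved to about (5.8, 3.3).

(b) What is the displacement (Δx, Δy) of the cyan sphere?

(-1.1, -0.6)

From the two frames, the cyan sphere sits at roughly (4.6, 5.2) before and (3.5, 4.6) after.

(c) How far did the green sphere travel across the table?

2.7

The green sphere was near (0.9, 1.9) before and (3.6, 2.1) after, so it travelled √(2.7² + 0.2²) ≈ 2.7 units.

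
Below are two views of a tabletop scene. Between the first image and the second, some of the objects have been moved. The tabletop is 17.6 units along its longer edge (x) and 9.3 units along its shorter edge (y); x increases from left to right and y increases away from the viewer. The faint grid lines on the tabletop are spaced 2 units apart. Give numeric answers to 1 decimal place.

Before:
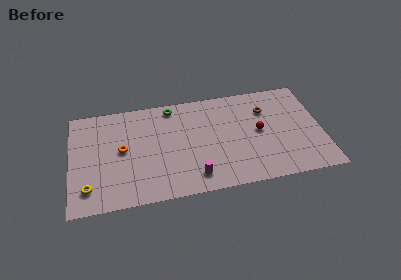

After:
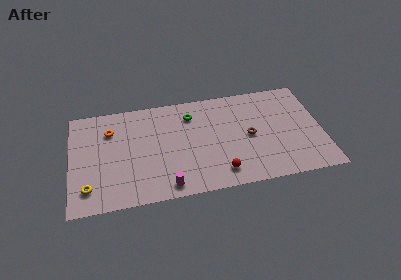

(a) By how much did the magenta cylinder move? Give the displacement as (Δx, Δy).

(-1.9, -0.5)

The magenta cylinder started near (8.5, 1.6) and ended near (6.6, 1.1).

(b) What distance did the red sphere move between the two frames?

4.3

From (13.2, 4.8) to (10.3, 1.6), the red sphere covered √(2.9² + 3.2²) ≈ 4.3 units.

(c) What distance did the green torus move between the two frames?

1.6

From (7.2, 8.2) to (8.5, 7.2), the green torus covered √(1.3² + 1.0²) ≈ 1.6 units.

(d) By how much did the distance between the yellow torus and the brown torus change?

-1.9

Before: roughly 13.5 units apart; after: 11.6. That's 1.9 units closer together.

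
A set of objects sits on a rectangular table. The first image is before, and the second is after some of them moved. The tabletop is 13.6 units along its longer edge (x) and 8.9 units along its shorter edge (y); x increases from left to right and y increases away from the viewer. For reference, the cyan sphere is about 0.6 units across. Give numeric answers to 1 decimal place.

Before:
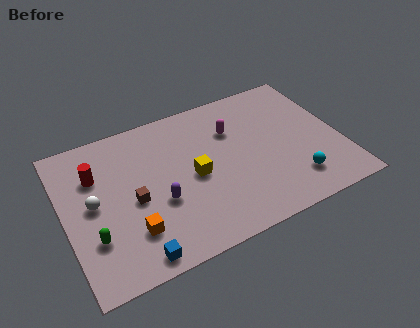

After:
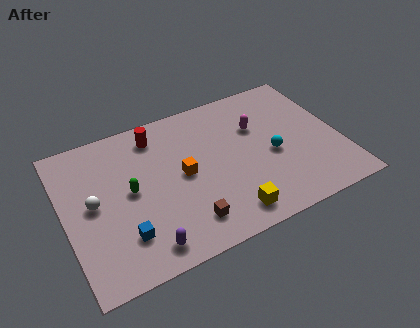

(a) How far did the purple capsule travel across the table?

2.4

The purple capsule was near (4.5, 3.4) before and (3.5, 1.2) after, so it travelled √(1.0² + 2.2²) ≈ 2.4 units.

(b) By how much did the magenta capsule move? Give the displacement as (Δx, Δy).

(1.2, -0.3)

The magenta capsule was at about (8.5, 6.2) and moved to about (9.7, 5.9).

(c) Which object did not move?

the white sphere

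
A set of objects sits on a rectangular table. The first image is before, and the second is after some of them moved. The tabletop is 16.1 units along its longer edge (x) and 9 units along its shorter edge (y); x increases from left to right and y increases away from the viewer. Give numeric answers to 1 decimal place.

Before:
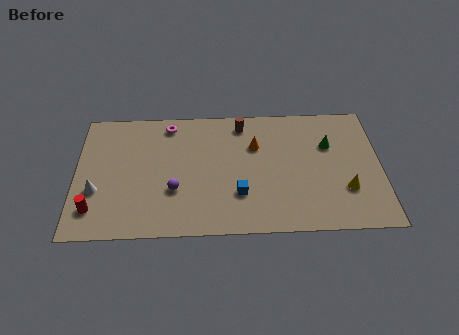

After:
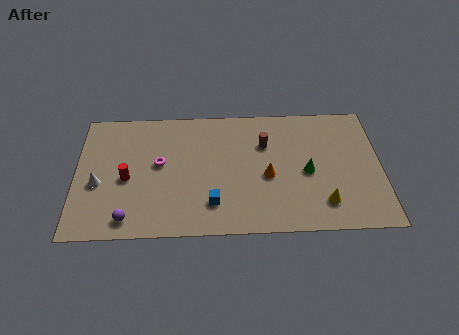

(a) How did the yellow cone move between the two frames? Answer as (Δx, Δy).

(-1.2, -0.9)

The yellow cone started near (14.2, 2.8) and ended near (13.0, 1.9).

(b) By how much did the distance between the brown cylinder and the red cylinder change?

-2.1

Before: roughly 9.7 units apart; after: 7.6. That's 2.1 units closer together.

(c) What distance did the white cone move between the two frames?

0.5

The white cone moved from about (1.1, 3.2) to (1.2, 3.7), a distance of √(0.1² + 0.5²) ≈ 0.5.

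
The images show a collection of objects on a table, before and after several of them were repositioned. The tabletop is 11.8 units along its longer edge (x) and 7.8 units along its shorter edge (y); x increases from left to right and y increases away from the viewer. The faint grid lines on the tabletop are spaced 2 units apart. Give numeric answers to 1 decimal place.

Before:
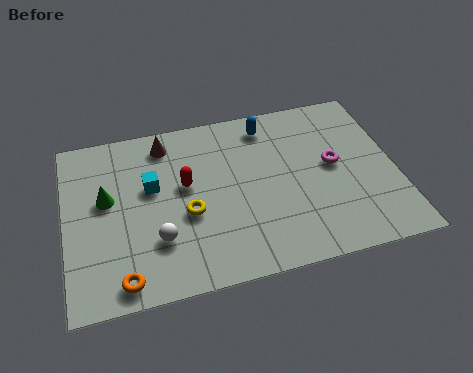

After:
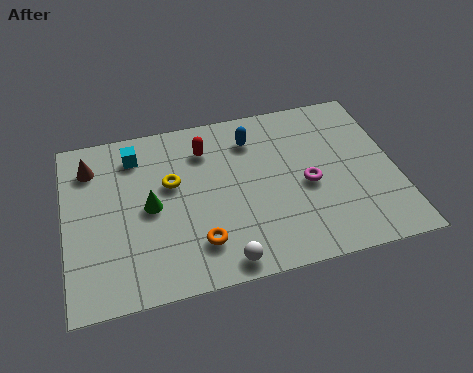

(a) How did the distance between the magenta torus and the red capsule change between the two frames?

-1.0

They were about 5.3 units apart before and 4.3 after — 1.0 units closer together.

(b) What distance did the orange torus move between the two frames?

2.8

The orange torus was near (1.9, 0.9) before and (4.6, 1.8) after, so it travelled √(2.7² + 0.9²) ≈ 2.8 units.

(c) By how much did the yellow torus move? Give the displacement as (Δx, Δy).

(-0.5, 1.5)

From the two frames, the yellow torus sits at roughly (4.3, 3.2) before and (3.8, 4.7) after.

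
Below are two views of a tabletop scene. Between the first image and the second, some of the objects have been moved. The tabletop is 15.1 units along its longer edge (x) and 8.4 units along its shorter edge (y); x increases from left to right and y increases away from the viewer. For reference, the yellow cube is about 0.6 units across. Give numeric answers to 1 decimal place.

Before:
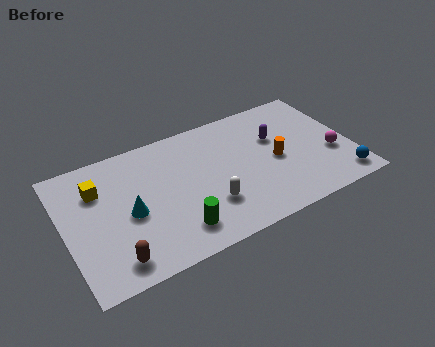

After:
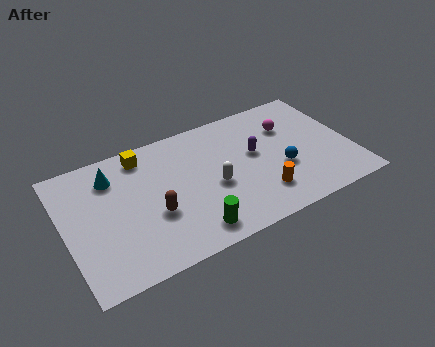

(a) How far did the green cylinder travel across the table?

0.8

The green cylinder moved from about (5.5, 1.7) to (6.2, 1.3), a distance of √(0.7² + 0.4²) ≈ 0.8.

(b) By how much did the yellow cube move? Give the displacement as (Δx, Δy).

(2.5, 1.2)

From the two frames, the yellow cube sits at roughly (1.9, 6.0) before and (4.4, 7.2) after.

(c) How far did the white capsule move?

1.2

The white capsule was near (7.3, 2.5) before and (7.7, 3.6) after, so it travelled √(0.4² + 1.1²) ≈ 1.2 units.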